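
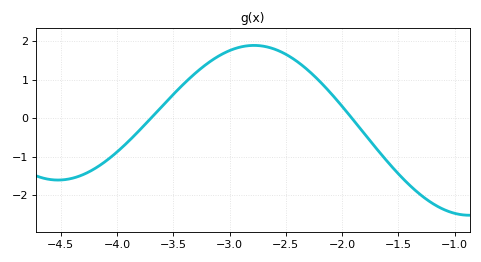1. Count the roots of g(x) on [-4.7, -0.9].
2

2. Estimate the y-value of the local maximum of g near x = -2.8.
1.89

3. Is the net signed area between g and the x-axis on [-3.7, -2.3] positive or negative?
positive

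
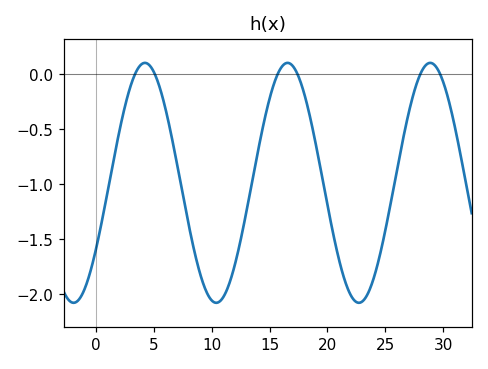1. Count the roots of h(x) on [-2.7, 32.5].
6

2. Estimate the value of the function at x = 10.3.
-2.1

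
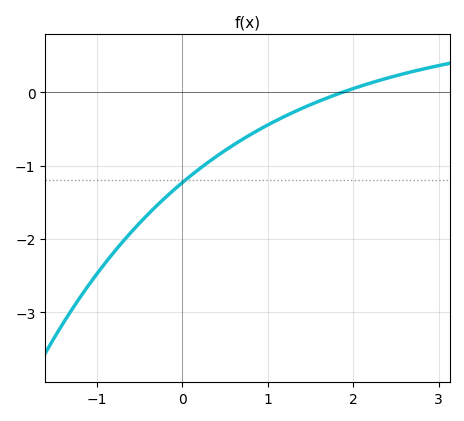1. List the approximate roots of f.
1.87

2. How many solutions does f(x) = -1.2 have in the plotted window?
1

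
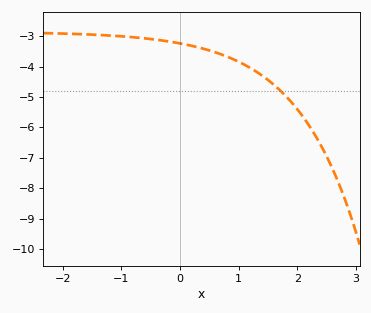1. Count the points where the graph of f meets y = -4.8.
1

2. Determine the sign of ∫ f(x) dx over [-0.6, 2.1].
negative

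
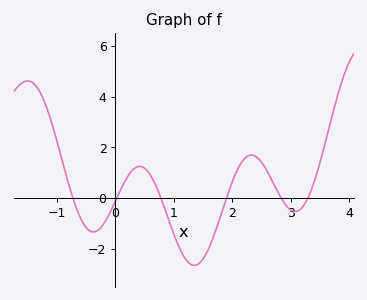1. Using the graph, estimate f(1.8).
-0.8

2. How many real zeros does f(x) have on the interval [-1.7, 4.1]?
6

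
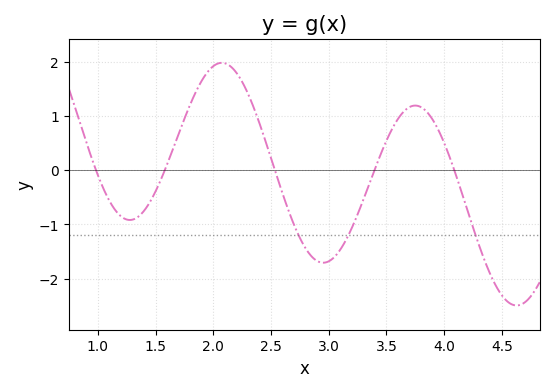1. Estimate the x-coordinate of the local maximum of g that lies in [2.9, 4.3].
3.75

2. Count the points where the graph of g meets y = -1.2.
3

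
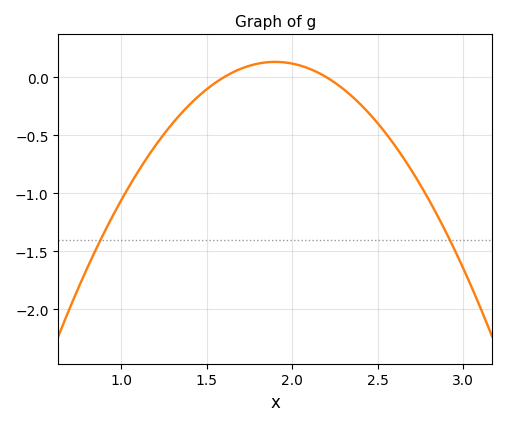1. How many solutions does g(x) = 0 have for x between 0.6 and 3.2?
2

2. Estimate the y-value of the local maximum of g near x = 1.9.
0.15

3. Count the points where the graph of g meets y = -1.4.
2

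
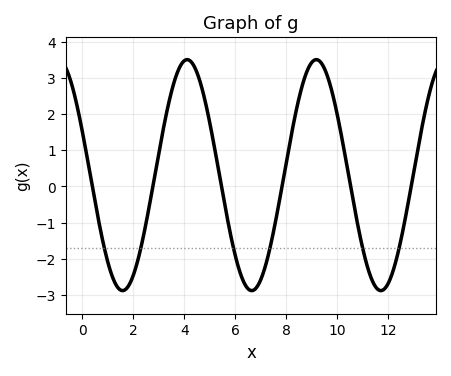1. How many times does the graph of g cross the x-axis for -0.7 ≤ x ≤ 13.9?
6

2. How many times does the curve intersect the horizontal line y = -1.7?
6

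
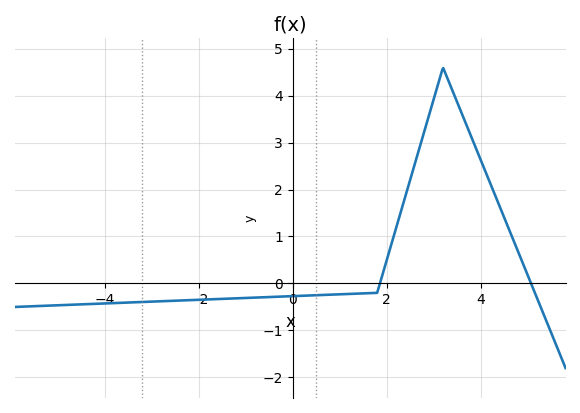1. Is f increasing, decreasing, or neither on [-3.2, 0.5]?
increasing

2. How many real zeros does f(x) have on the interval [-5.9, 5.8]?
2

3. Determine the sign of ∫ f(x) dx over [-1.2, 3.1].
positive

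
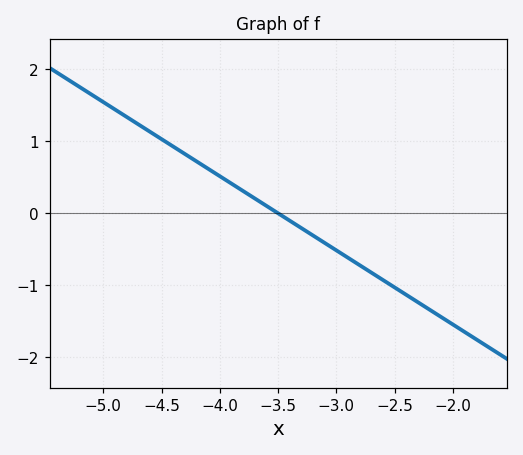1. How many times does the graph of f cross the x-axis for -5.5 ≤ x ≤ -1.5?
1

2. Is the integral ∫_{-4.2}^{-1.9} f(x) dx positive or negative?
negative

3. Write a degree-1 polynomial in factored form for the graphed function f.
y = -1.03(x + 3.5)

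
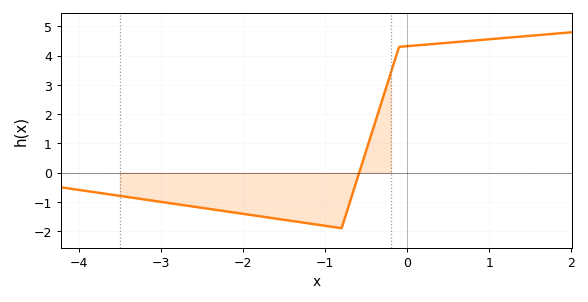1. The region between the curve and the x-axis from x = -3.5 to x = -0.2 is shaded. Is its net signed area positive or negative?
negative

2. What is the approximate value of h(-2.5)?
-1.2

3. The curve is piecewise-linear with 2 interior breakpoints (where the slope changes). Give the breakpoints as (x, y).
(-0.8, -1.9); (-0.1, 4.3)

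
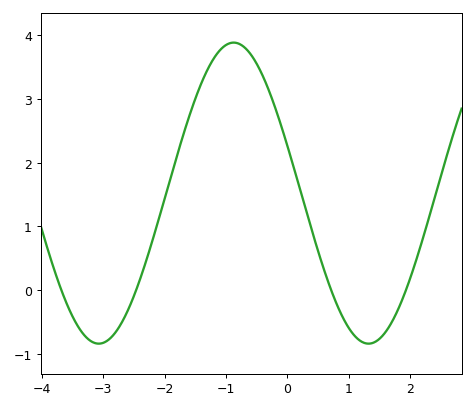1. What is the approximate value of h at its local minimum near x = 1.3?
-0.8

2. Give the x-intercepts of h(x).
-3.7, -2.5, 0.7, 1.9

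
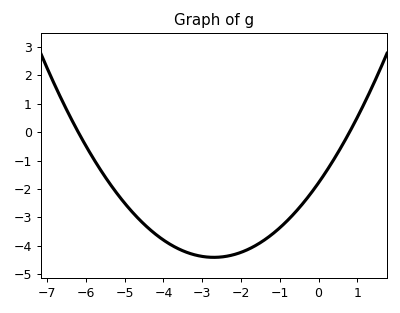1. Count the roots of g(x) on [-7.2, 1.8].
2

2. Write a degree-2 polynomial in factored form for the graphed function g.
y = 0.36(x + 6.2)(x - 0.8)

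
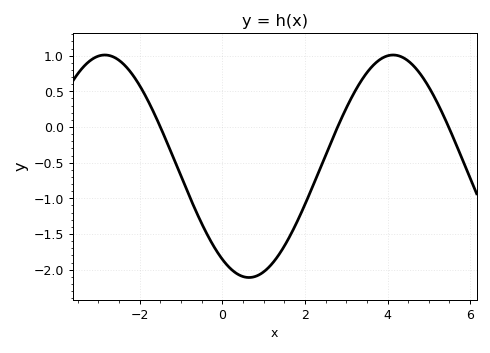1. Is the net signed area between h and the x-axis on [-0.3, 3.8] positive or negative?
negative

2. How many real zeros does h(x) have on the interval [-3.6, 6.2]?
3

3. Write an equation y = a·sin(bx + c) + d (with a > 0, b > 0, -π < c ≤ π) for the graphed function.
y = 1.56sin(0.9x - 2.2) - 0.55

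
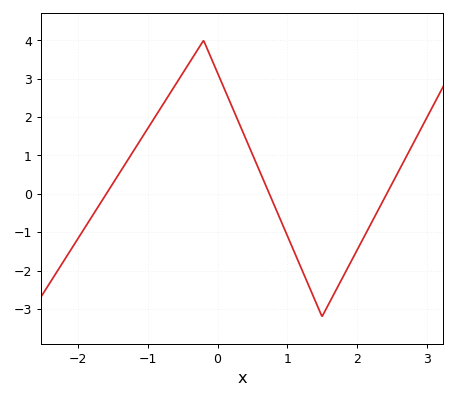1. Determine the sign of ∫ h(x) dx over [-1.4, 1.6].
positive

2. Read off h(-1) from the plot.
1.71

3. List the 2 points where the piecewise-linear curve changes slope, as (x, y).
(-0.2, 4); (1.5, -3.2)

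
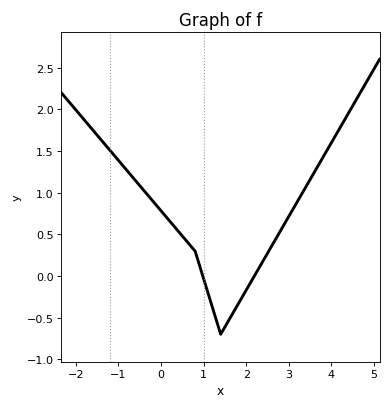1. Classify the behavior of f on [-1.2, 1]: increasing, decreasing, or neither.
decreasing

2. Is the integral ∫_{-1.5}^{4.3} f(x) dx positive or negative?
positive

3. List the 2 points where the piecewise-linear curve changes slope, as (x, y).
(0.8, 0.3); (1.4, -0.7)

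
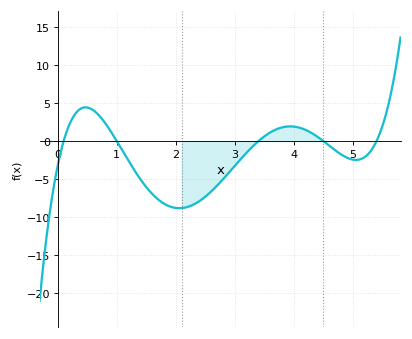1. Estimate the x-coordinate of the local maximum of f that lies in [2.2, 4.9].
3.94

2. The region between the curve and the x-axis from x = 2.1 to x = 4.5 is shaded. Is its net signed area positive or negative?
negative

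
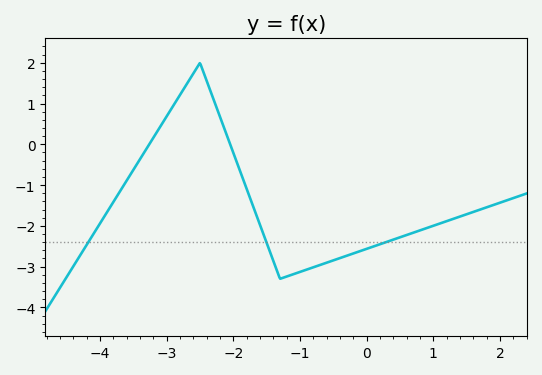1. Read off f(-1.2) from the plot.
-3.2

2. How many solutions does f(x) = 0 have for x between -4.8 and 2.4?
2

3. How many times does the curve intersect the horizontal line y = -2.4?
3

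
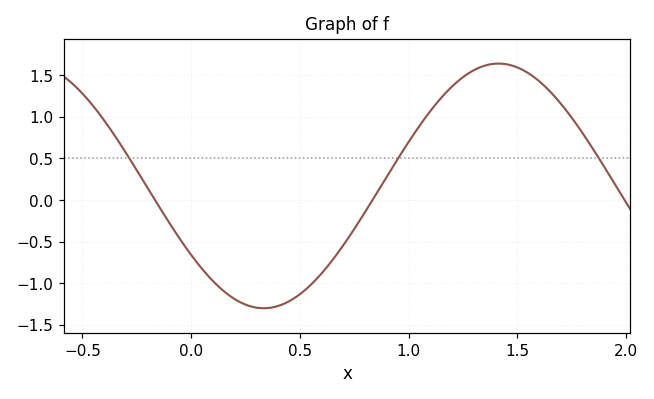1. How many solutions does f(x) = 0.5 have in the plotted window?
3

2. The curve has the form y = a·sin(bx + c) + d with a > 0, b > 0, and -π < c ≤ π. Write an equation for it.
y = 1.47sin(2.91x - 2.54) + 0.17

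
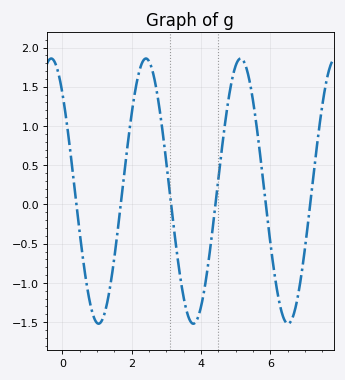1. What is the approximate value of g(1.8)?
0.452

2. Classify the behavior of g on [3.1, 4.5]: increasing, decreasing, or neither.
neither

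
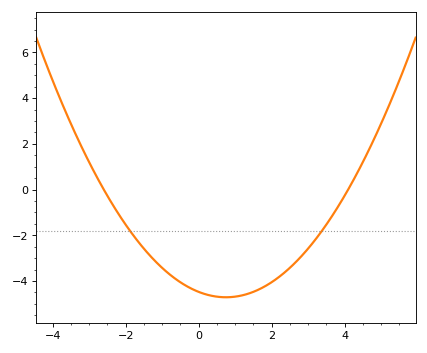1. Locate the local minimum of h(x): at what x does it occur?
0.8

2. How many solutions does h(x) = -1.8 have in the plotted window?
2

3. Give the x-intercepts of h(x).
-2.6, 4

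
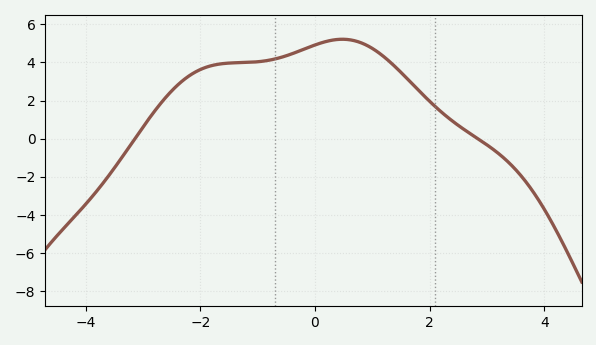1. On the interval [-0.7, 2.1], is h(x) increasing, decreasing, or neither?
neither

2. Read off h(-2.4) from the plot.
2.8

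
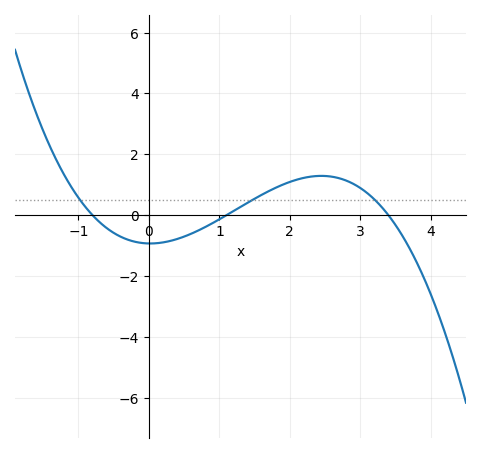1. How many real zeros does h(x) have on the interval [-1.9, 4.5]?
3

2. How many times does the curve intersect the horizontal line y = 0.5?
3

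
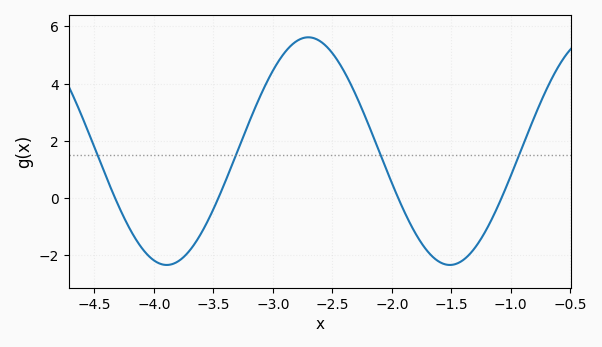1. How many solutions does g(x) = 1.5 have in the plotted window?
4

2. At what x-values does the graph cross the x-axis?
-4.33, -3.46, -1.95, -1.08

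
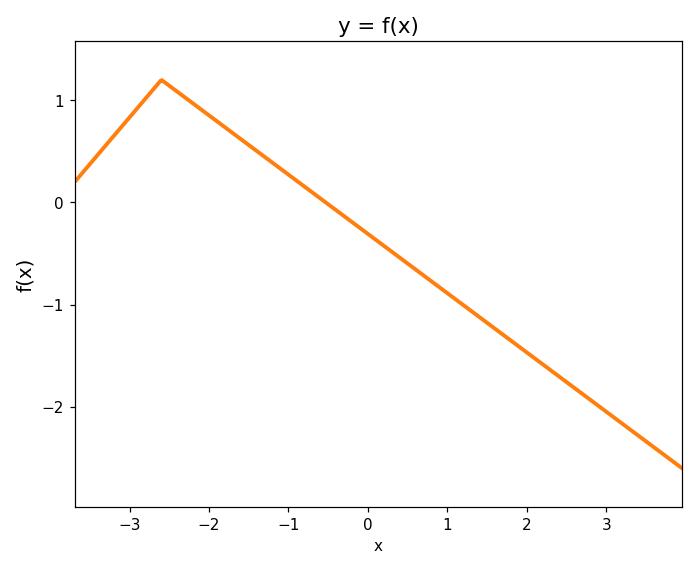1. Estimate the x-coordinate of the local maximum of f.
-2.6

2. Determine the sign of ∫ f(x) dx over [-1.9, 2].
negative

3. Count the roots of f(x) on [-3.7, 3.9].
1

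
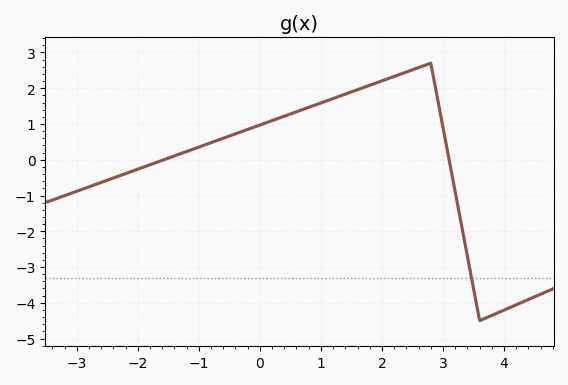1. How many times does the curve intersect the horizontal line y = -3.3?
1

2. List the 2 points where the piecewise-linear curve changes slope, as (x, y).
(2.8, 2.7); (3.6, -4.5)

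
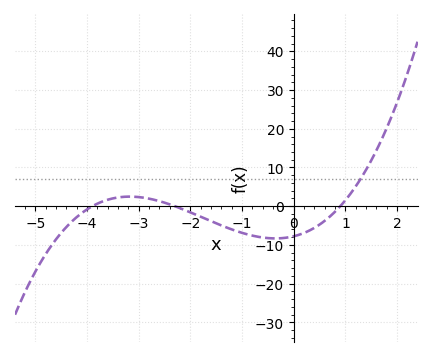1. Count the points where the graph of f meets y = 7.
1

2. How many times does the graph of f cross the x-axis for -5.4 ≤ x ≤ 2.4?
3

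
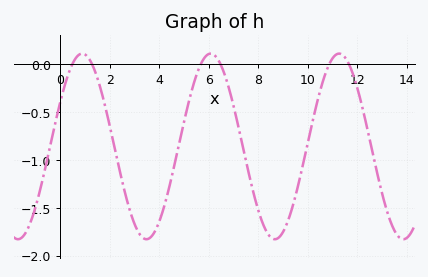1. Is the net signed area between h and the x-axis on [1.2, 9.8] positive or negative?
negative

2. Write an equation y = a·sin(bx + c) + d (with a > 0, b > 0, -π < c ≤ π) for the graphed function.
y = 0.97sin(1.2x + 0.5) - 0.86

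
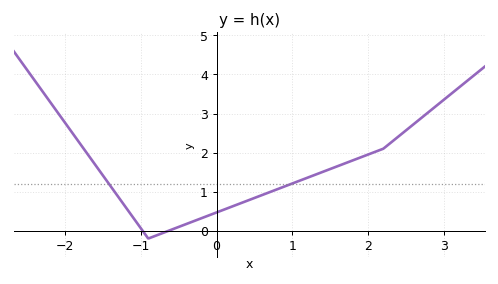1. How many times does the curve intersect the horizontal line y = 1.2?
2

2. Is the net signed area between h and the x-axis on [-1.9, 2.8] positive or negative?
positive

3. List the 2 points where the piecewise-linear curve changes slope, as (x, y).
(-0.9, -0.2); (2.2, 2.1)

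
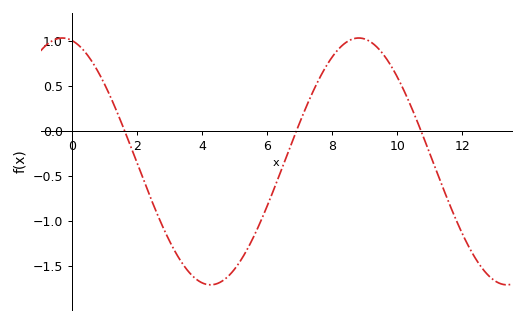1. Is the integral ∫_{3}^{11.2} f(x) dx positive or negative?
negative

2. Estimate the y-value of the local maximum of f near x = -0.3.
1.05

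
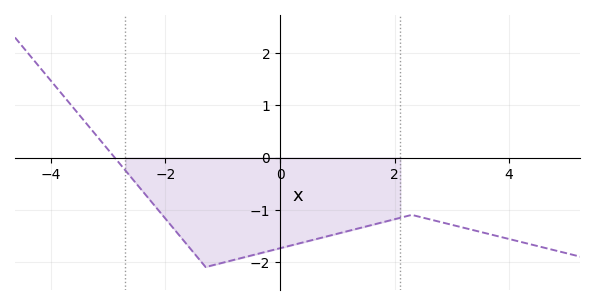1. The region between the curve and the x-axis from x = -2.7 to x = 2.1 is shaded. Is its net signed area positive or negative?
negative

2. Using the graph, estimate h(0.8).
-1.5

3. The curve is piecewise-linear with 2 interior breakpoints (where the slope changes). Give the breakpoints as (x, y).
(-1.3, -2.1); (2.3, -1.1)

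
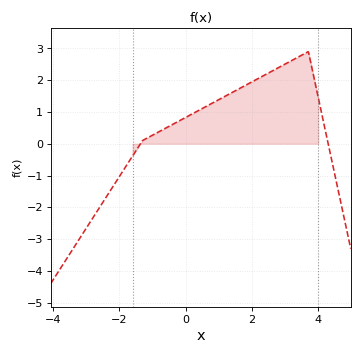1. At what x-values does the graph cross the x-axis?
-1.36, 4.3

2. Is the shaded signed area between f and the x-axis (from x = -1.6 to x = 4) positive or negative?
positive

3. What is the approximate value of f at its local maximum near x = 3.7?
2.9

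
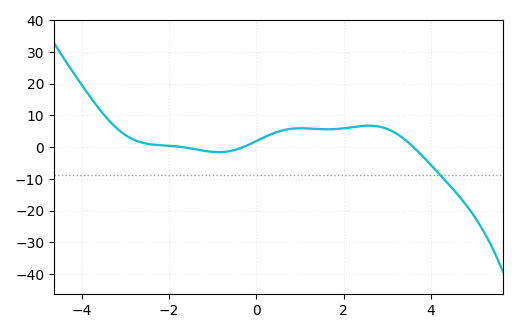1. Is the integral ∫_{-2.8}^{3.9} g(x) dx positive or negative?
positive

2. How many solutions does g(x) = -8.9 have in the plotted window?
1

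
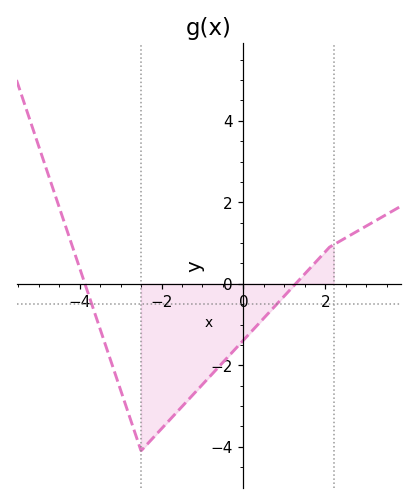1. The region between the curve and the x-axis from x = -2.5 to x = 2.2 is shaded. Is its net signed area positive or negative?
negative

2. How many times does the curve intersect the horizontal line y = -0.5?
2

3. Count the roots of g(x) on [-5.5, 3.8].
2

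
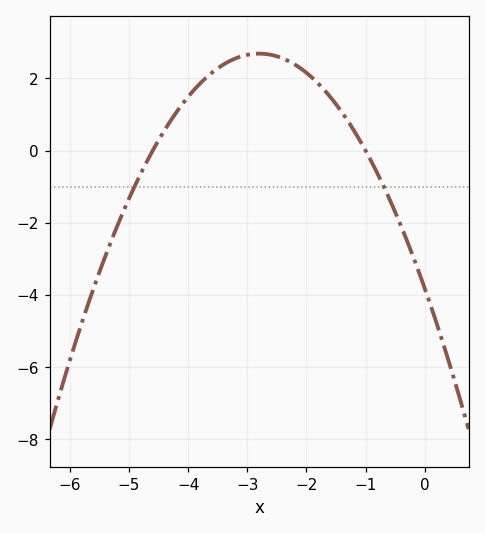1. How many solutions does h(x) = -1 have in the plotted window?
2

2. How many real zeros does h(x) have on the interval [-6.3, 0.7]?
2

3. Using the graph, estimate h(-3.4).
2.4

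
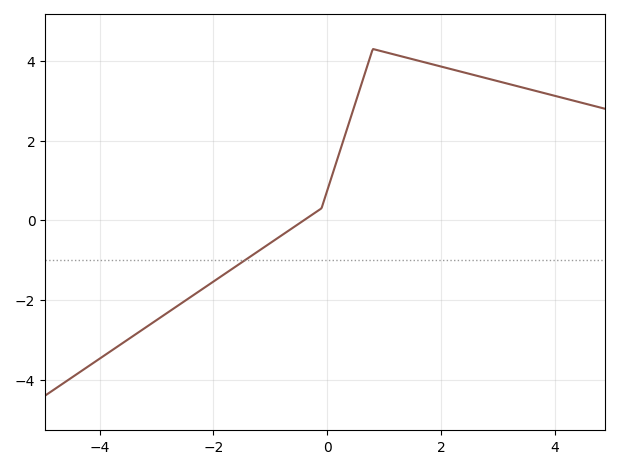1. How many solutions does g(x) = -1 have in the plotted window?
1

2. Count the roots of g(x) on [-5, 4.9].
1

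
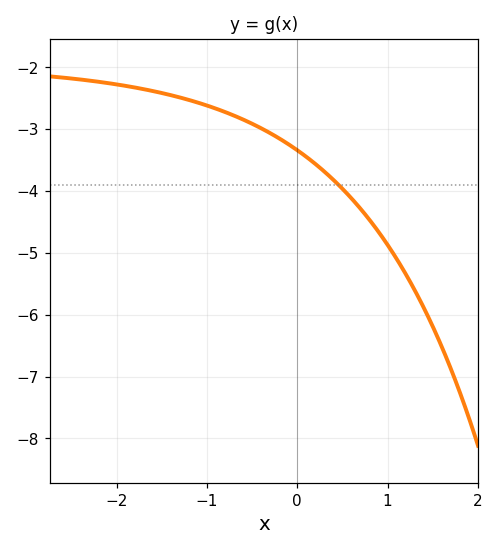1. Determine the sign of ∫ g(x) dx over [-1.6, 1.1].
negative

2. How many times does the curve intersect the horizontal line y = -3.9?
1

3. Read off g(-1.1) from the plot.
-2.6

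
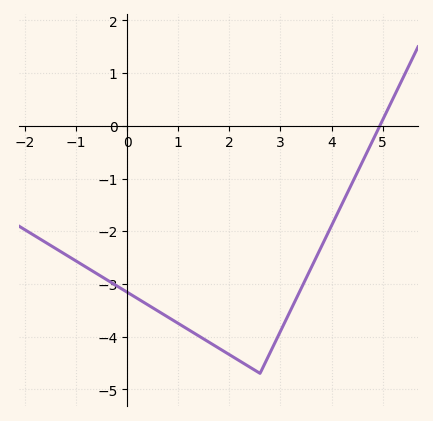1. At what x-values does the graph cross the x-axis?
5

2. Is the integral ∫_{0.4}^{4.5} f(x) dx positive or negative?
negative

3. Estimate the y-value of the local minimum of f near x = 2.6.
-4.7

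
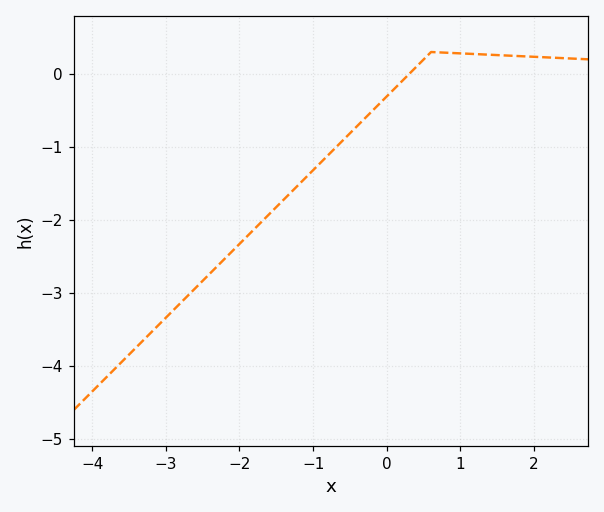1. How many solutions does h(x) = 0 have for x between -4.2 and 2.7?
1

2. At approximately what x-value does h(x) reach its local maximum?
0.6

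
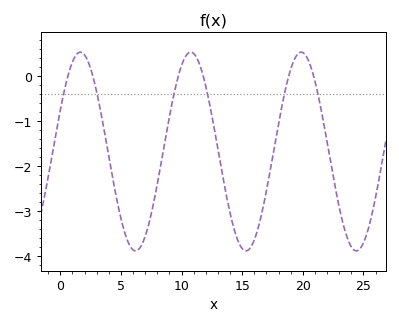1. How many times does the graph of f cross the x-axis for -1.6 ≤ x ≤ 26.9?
6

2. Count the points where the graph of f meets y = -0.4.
6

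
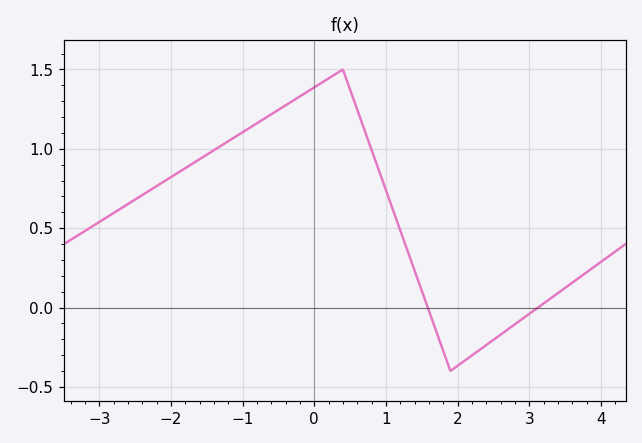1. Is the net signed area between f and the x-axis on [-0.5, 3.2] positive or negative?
positive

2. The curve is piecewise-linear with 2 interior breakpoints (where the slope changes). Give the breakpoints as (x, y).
(0.4, 1.5); (1.9, -0.4)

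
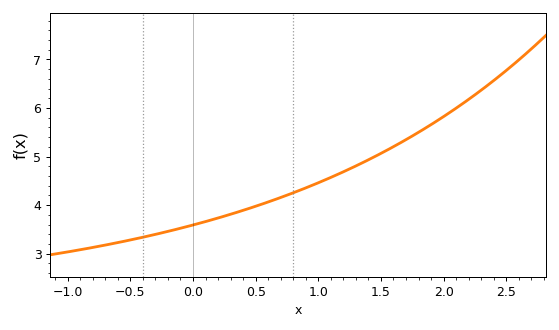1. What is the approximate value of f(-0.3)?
3.4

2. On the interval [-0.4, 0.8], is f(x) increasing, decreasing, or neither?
increasing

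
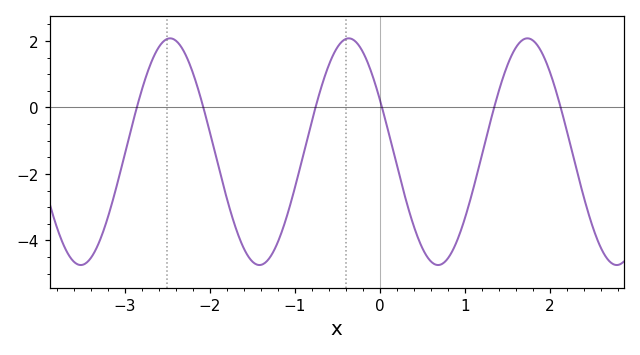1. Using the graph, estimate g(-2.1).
0.2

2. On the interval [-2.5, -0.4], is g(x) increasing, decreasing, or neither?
neither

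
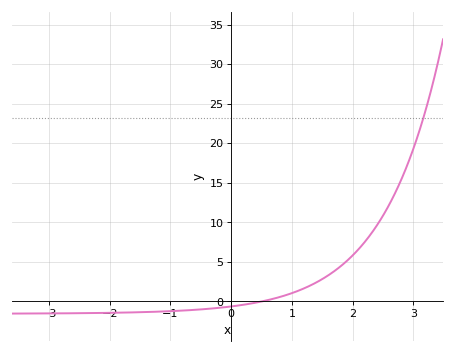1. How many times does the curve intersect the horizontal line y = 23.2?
1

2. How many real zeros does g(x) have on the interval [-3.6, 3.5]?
1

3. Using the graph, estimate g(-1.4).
-1.34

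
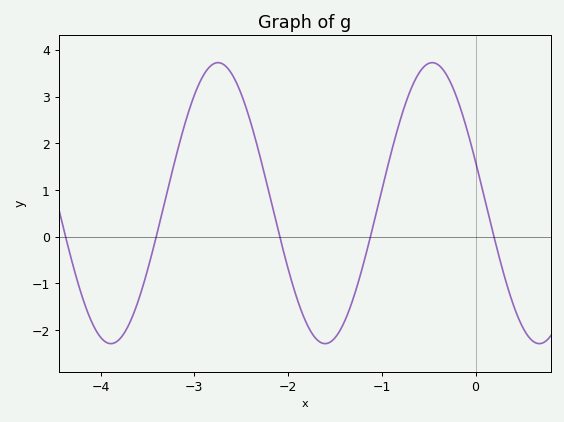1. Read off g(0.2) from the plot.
0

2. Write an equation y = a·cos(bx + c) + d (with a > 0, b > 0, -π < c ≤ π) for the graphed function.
y = 3.01cos(2.8x + 1.3) + 0.72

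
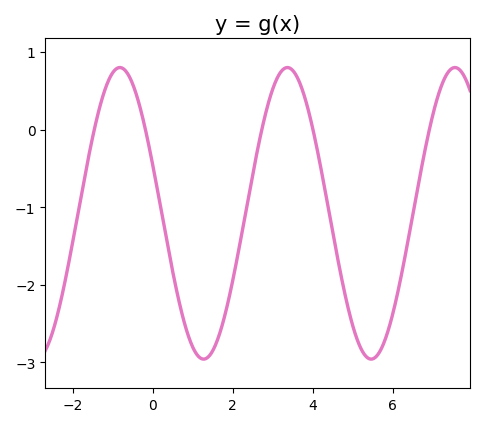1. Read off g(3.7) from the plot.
0.573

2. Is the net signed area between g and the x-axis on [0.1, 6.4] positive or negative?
negative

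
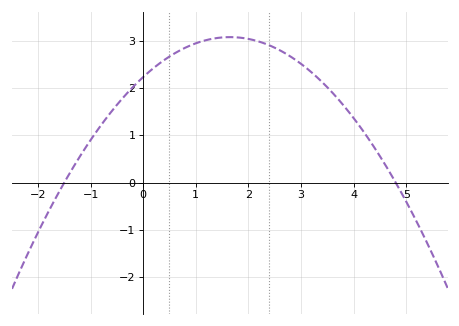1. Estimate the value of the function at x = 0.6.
2.7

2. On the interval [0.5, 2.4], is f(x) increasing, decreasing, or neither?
neither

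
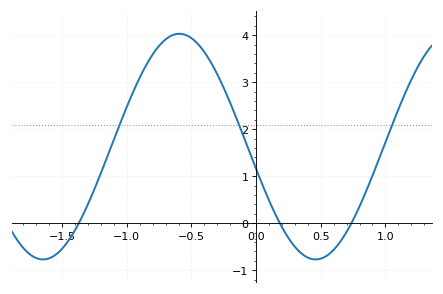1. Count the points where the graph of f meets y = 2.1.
3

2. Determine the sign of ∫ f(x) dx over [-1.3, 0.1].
positive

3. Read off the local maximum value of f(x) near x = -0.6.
4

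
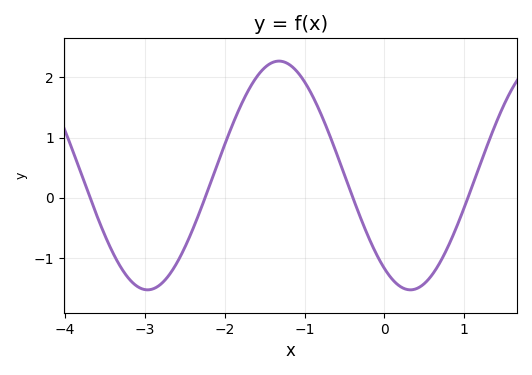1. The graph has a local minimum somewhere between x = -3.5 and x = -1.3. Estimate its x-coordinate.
-2.97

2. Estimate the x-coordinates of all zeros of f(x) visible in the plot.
-3.68, -2.24, -0.394, 1.05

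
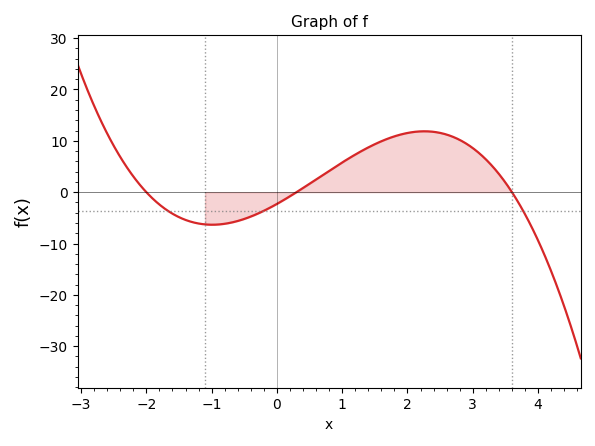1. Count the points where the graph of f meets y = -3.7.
3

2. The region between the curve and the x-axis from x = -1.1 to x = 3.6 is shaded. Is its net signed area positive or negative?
positive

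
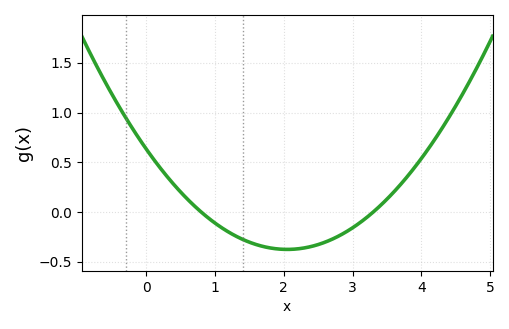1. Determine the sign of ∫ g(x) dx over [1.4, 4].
negative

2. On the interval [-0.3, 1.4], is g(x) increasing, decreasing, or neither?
decreasing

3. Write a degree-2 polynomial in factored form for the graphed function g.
y = 0.24(x - 0.8)(x - 3.3)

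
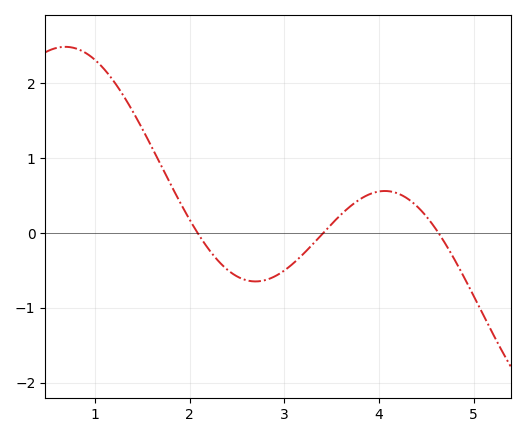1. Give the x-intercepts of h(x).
2.08, 3.41, 4.63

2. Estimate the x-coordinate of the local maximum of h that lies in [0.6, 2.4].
0.683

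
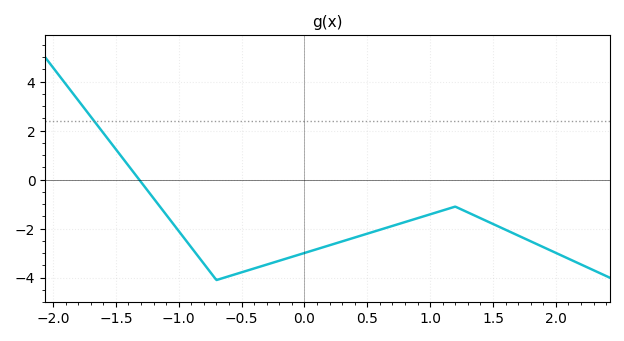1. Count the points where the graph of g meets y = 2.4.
1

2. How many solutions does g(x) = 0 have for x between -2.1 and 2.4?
1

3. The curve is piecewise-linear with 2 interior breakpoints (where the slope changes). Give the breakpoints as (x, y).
(-0.7, -4.1); (1.2, -1.1)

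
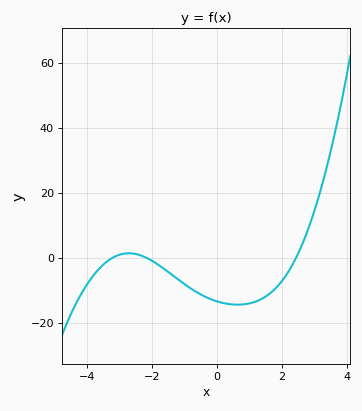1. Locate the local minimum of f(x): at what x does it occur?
0.637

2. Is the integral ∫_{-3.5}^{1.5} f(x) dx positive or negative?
negative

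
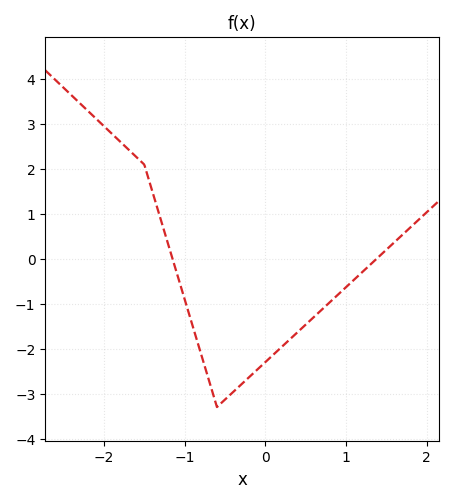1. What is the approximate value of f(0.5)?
-1.47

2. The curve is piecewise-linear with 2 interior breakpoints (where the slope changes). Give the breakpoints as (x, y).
(-1.5, 2.1); (-0.6, -3.3)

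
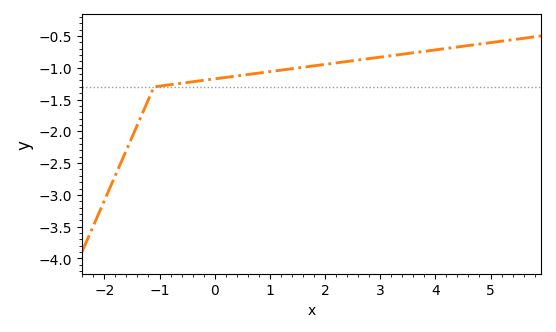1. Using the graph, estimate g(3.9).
-0.73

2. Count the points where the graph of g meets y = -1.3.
1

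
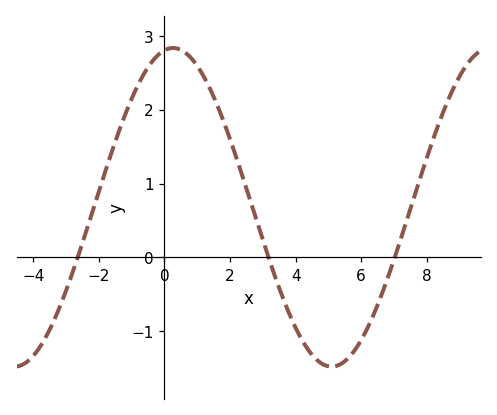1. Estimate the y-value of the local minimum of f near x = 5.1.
-1.5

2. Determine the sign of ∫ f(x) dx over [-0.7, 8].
positive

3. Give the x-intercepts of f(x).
-2.6, 3.2, 7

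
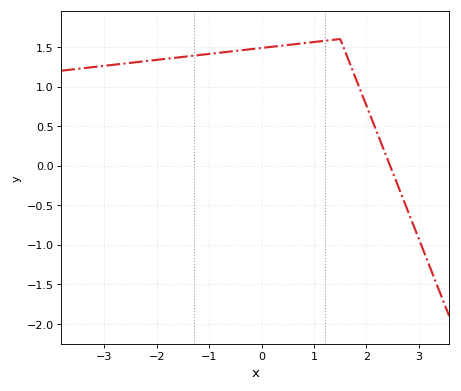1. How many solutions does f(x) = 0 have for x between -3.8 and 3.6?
1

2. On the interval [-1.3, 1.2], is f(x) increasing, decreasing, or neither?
increasing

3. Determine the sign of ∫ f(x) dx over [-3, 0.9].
positive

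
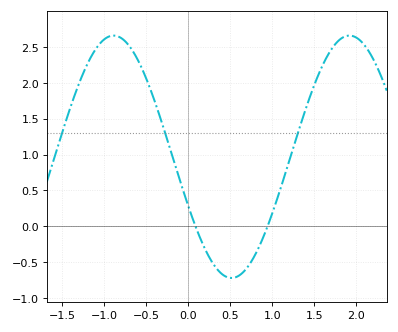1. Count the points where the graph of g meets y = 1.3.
3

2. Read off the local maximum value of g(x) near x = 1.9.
2.65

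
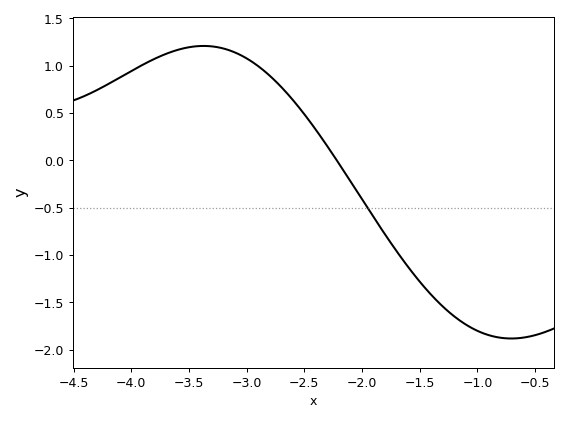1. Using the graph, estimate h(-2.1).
-0.222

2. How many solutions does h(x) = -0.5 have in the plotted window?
1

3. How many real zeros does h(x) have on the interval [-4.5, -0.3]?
1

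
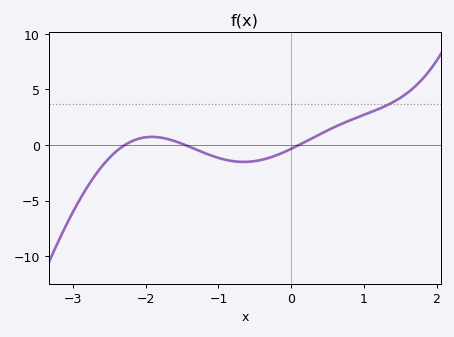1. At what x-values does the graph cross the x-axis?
-2.3, -1.5, 0.1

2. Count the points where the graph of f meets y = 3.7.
1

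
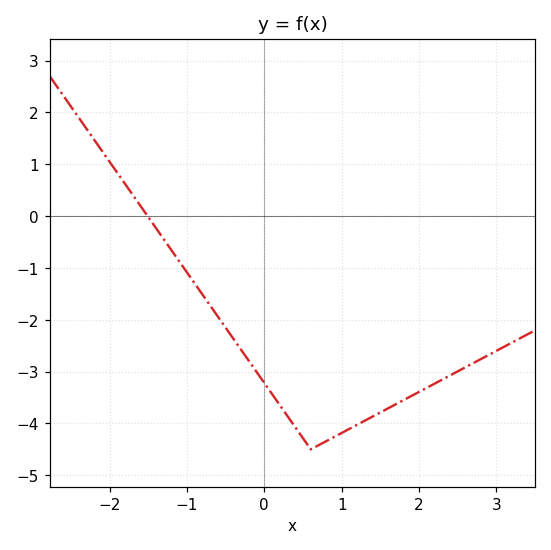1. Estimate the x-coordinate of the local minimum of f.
0.6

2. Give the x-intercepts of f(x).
-1.51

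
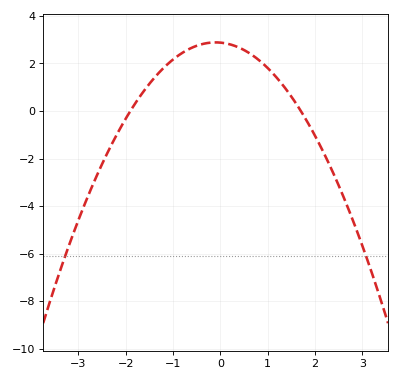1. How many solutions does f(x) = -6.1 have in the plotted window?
2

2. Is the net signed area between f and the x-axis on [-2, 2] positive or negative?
positive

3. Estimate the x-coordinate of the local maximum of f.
-0.1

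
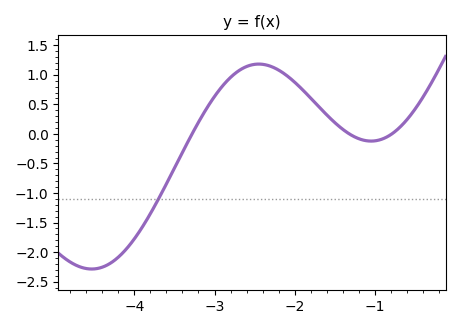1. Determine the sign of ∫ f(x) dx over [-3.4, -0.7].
positive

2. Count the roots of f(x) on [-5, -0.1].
3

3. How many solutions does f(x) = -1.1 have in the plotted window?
1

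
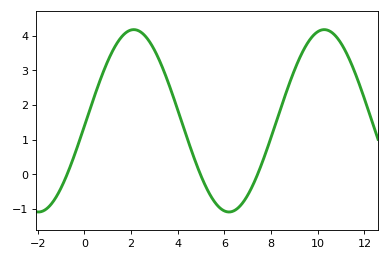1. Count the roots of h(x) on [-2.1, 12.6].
3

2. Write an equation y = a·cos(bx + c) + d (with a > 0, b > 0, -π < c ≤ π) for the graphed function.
y = 2.63cos(0.77x - 1.6) + 1.54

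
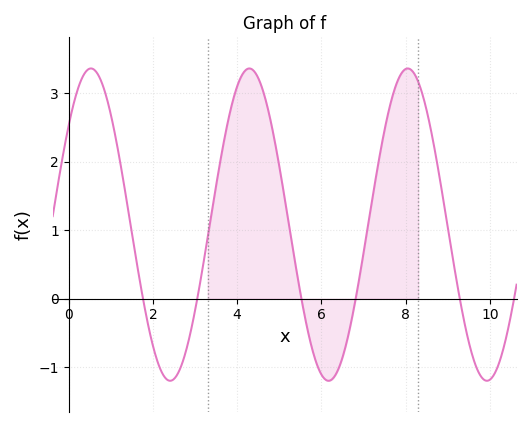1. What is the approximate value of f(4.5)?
3.22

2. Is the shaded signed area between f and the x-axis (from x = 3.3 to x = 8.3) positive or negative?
positive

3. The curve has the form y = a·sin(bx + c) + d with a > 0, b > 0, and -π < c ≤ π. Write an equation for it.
y = 2.28sin(1.67x + 0.692) + 1.08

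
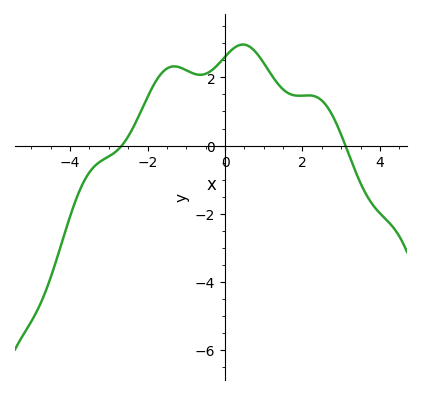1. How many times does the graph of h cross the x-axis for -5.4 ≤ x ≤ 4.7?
2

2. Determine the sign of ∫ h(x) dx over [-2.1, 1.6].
positive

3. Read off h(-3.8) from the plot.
-1.45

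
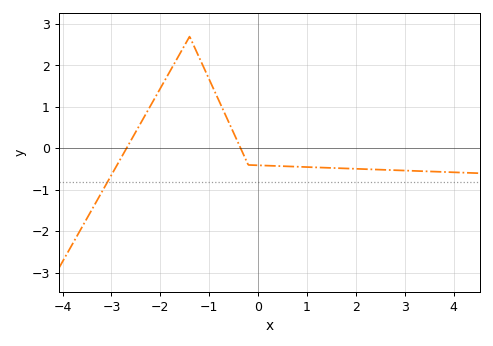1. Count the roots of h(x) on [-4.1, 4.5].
2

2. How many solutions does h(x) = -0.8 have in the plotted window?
1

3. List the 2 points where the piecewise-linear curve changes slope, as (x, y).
(-1.4, 2.7); (-0.2, -0.4)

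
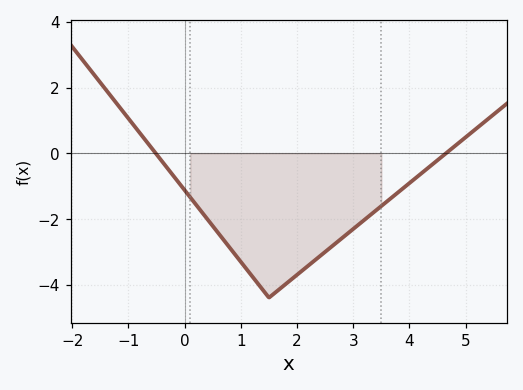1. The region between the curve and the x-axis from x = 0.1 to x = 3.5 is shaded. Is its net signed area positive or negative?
negative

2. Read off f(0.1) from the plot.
-1.4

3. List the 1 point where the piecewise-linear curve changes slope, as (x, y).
(1.5, -4.4)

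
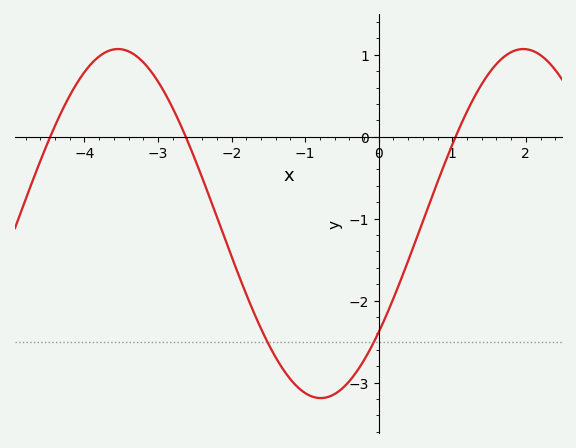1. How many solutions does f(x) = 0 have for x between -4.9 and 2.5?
3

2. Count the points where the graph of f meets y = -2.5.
2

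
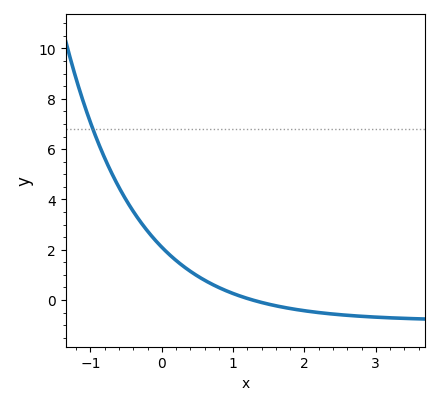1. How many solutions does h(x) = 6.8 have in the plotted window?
1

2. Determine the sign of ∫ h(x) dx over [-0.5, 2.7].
positive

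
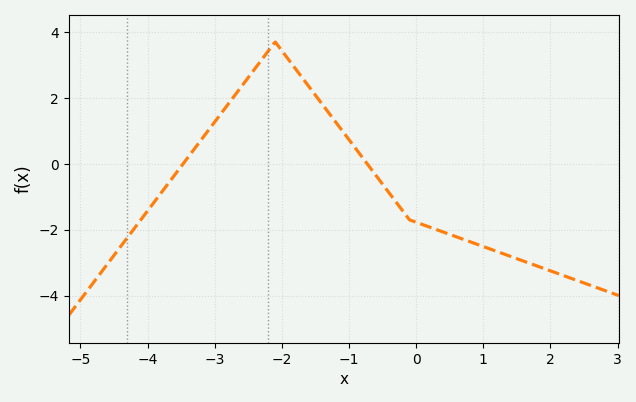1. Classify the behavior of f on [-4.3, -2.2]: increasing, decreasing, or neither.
increasing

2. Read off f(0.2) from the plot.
-1.92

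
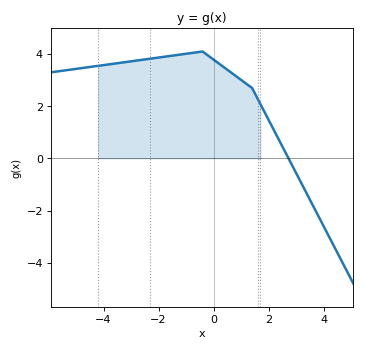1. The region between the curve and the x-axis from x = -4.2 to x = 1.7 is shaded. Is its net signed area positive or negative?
positive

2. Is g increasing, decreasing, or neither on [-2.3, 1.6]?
neither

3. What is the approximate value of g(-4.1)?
3.6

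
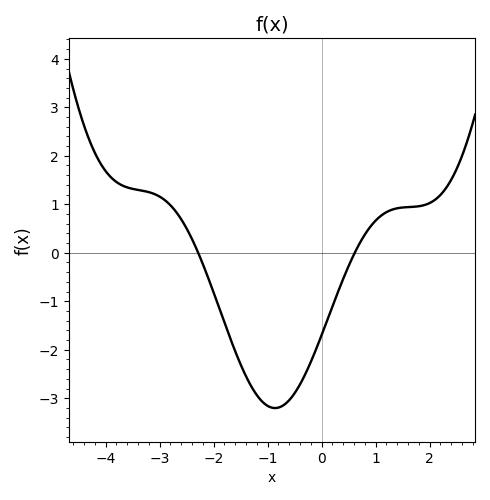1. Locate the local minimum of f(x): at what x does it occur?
-0.863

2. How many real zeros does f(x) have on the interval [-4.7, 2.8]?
2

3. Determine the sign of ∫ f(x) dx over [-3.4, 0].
negative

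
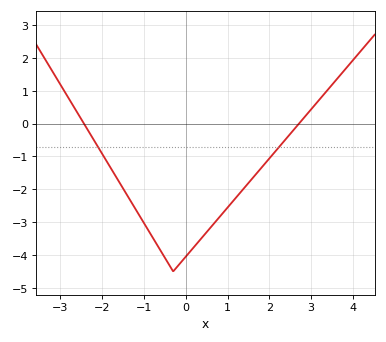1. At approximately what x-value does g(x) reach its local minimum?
-0.301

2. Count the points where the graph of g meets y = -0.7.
2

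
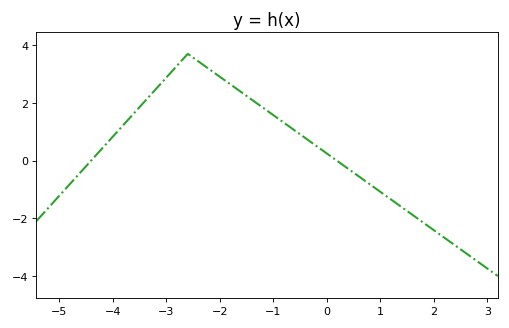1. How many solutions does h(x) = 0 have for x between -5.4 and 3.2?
2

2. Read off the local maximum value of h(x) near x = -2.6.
3.6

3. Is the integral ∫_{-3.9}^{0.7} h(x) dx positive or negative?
positive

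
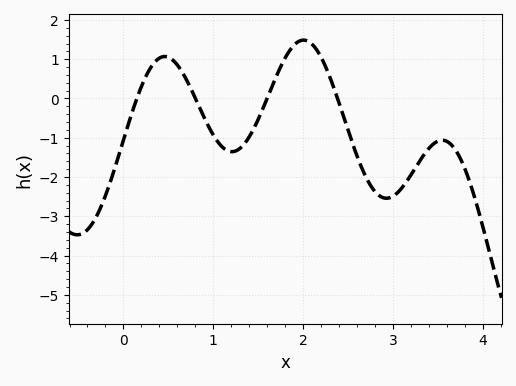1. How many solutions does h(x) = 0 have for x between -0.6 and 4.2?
4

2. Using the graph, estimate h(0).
-1.1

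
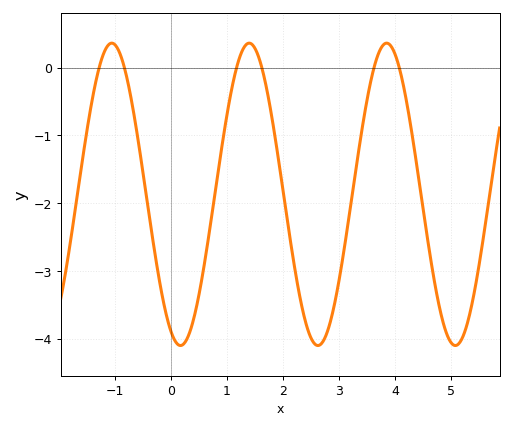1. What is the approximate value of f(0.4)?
-3.73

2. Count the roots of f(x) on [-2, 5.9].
6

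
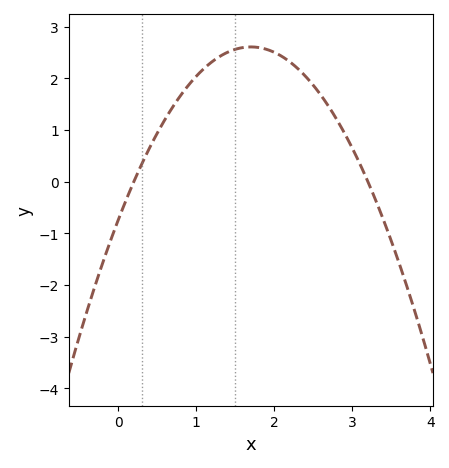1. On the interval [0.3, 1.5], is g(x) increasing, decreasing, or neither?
increasing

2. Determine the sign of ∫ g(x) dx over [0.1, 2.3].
positive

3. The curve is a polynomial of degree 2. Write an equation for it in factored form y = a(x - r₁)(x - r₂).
y = -1.16(x - 0.2)(x - 3.2)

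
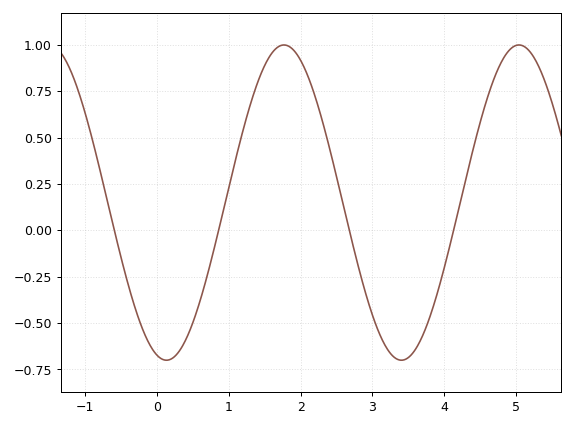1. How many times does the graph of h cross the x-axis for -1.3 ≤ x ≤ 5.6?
4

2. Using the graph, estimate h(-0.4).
-0.3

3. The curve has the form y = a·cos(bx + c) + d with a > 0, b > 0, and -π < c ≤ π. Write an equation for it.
y = 0.85cos(1.9x + 2.9) + 0.15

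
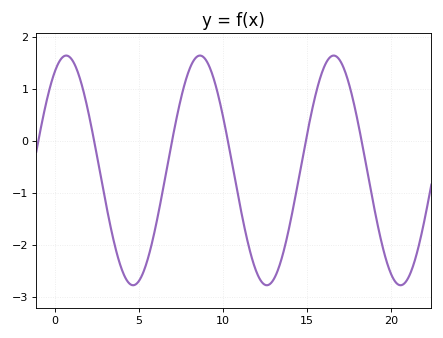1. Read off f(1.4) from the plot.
1.32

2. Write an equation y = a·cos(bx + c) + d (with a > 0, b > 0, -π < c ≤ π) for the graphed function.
y = 2.21cos(0.79x - 0.55) - 0.56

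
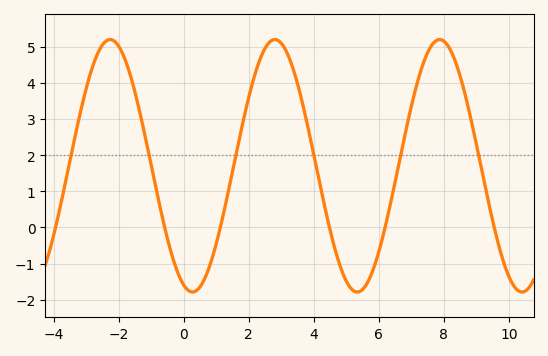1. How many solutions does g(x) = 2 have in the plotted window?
6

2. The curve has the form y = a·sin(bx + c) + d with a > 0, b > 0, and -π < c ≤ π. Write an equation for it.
y = 3.5sin(1.24x - 1.91) + 1.71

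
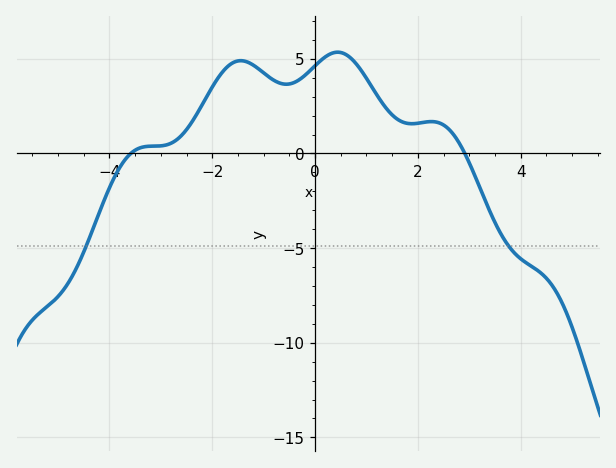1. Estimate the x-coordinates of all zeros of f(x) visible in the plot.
-3.58, 2.91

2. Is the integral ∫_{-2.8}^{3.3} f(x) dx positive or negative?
positive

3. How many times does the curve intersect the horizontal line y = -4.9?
2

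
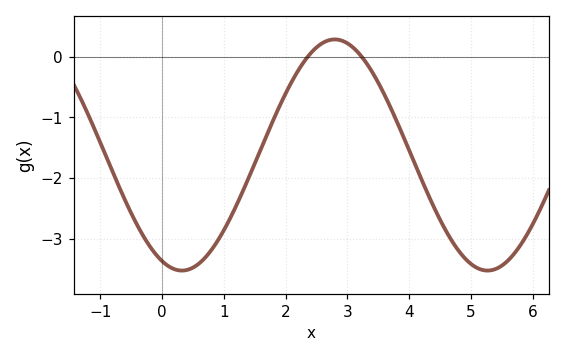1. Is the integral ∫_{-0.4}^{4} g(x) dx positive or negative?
negative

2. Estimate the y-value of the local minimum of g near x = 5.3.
-3.5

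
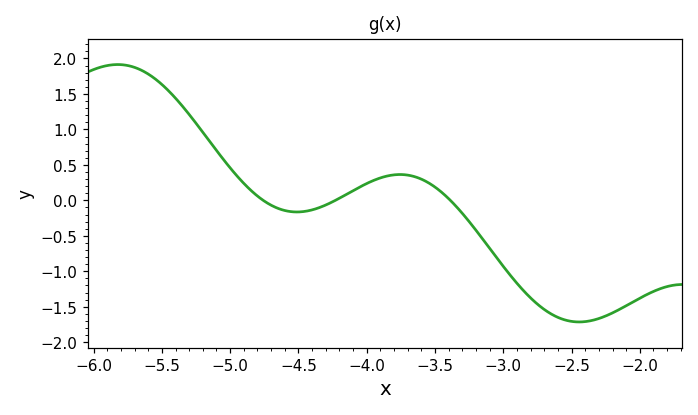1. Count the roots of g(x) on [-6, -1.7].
3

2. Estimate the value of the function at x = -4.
0.237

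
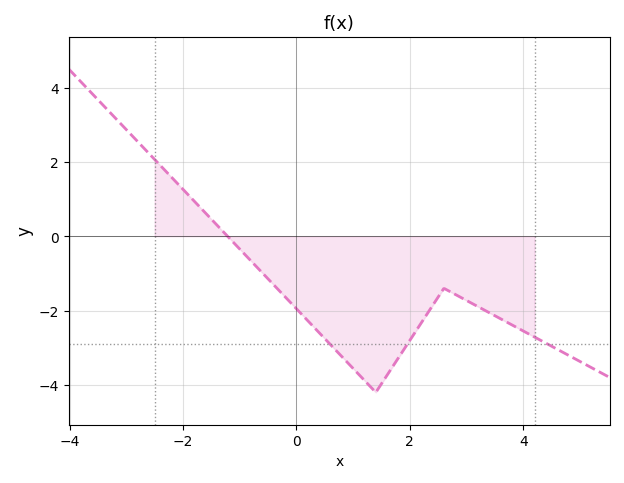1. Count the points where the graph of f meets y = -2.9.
3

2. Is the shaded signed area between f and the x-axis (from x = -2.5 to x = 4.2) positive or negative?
negative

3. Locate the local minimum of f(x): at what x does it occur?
1.4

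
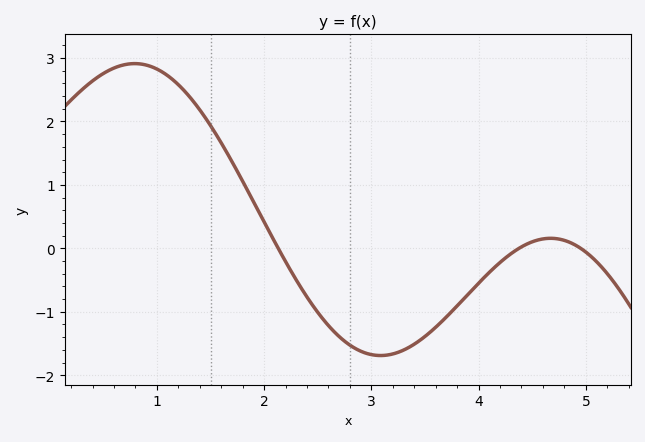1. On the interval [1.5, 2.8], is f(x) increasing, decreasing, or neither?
decreasing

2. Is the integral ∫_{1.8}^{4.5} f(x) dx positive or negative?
negative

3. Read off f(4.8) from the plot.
0.1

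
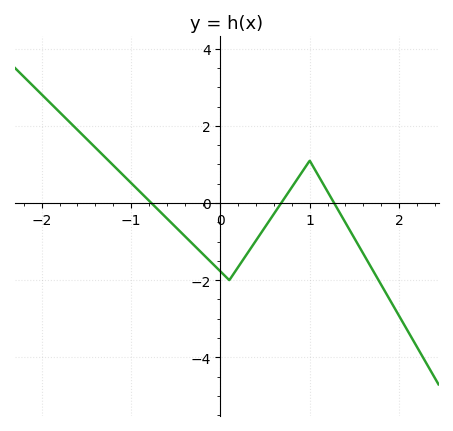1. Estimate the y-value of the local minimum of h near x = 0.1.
-2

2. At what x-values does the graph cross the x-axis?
-0.8, 0.7, 1.3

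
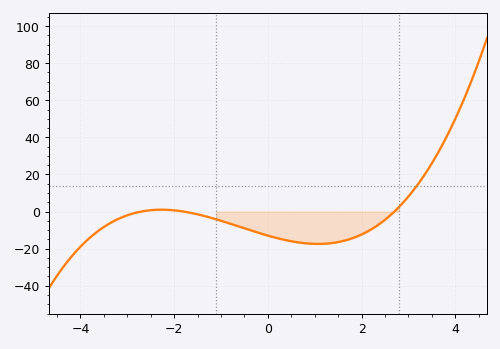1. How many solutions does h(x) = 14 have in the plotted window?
1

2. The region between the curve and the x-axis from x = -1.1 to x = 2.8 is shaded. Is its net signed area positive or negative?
negative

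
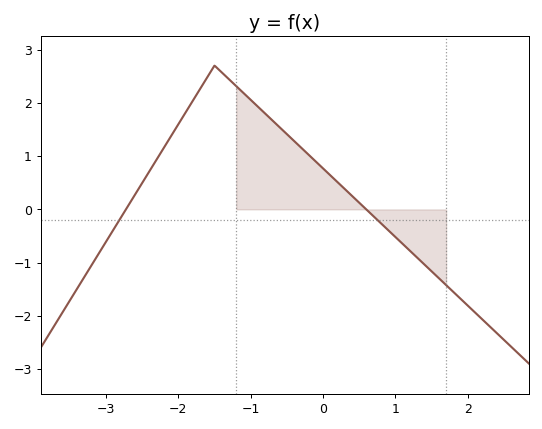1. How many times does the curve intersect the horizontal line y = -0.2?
2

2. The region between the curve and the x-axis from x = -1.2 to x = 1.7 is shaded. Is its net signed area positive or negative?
positive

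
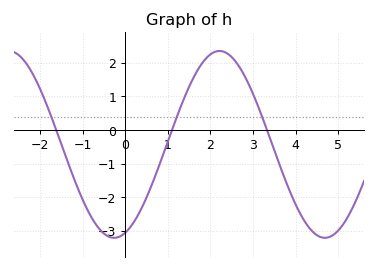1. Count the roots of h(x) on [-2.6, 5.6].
3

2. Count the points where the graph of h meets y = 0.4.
3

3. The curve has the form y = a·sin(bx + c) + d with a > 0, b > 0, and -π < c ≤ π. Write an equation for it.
y = 2.78sin(1.27x - 1.24) - 0.43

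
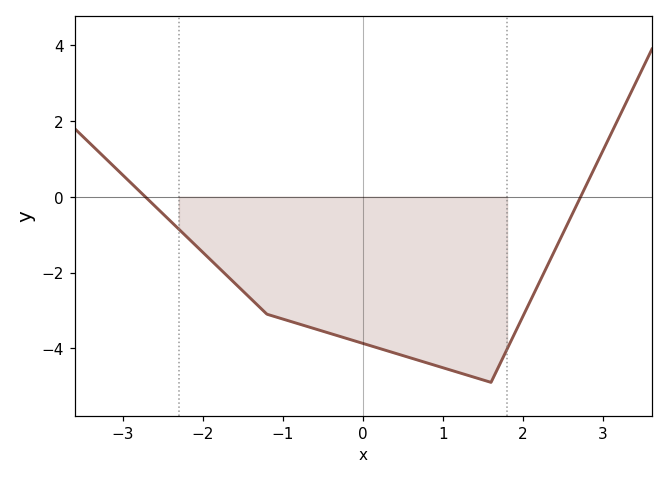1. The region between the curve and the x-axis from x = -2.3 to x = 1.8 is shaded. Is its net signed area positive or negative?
negative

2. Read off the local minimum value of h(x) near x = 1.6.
-4.8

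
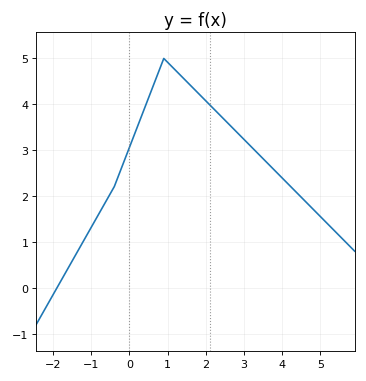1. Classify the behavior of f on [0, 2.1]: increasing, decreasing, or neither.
neither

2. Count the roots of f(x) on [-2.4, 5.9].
1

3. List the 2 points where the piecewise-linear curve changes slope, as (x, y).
(-0.4, 2.2); (0.9, 5)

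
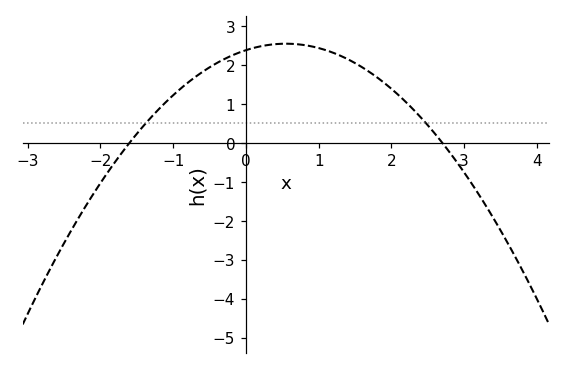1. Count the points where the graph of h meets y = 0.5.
2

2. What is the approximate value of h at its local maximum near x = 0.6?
2.54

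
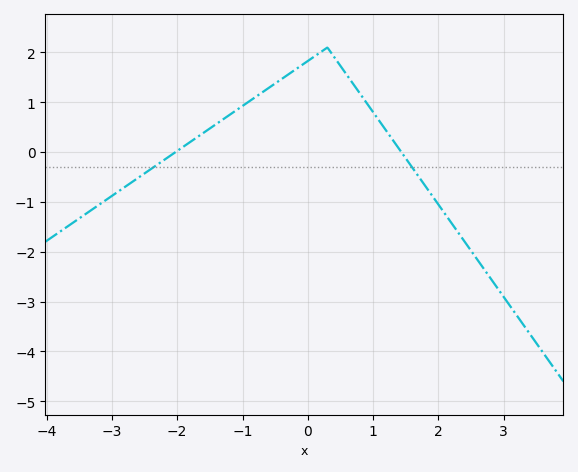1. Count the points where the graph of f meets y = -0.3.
2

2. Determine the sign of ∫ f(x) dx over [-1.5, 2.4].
positive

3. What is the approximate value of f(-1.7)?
0.3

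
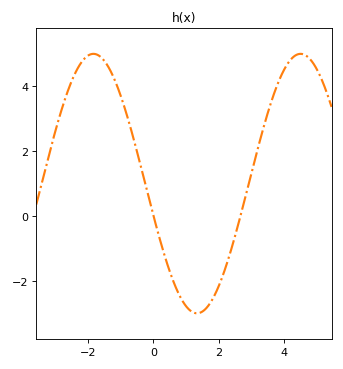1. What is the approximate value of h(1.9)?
-2.38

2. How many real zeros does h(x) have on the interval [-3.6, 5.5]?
2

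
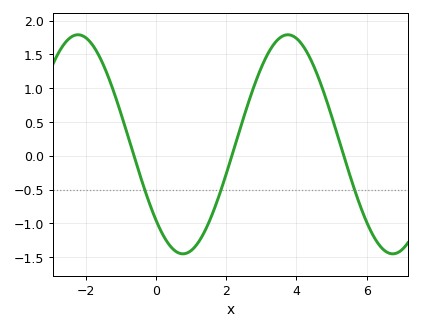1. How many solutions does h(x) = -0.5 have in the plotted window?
3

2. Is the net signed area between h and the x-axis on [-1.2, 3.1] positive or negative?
negative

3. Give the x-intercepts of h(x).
-0.6, 2.2, 5.4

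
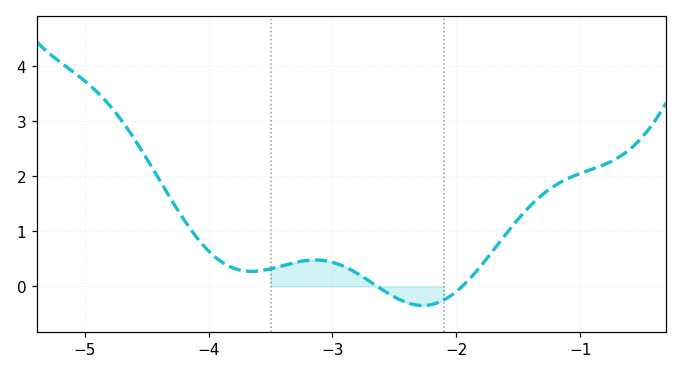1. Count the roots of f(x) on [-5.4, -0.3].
2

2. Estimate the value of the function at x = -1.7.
0.7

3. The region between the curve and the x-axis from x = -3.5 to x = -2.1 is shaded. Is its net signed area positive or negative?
positive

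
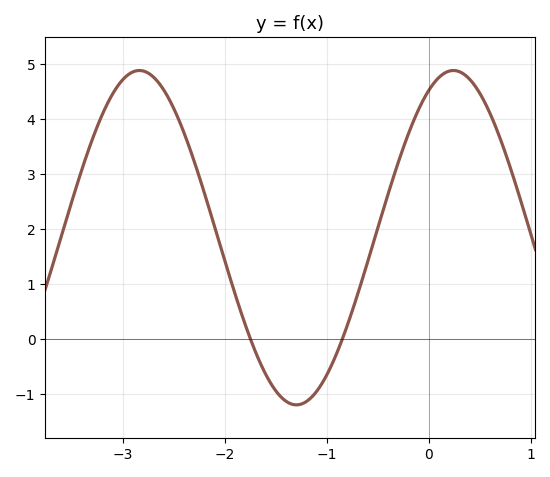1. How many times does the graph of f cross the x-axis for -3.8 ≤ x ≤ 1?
2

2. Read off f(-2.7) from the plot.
4.8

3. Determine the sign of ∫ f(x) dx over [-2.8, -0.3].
positive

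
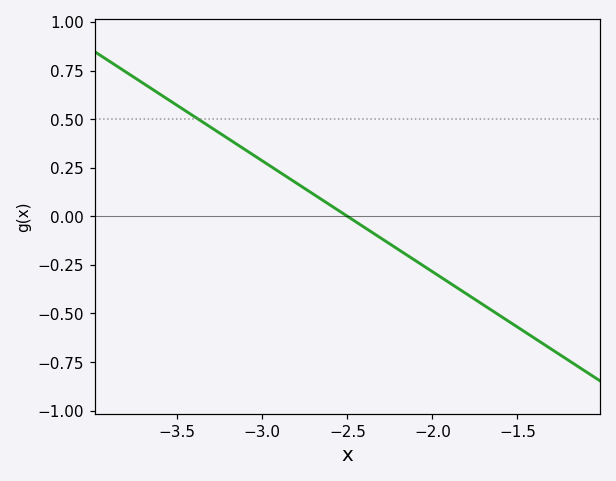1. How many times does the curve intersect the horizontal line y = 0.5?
1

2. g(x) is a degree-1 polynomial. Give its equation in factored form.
y = -0.57(x + 2.5)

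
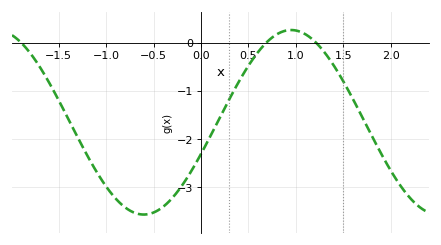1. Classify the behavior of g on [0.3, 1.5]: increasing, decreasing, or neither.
neither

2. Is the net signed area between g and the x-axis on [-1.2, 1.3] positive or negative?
negative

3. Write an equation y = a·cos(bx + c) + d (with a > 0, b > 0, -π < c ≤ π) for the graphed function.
y = 1.92cos(2.02x - 1.92) - 1.65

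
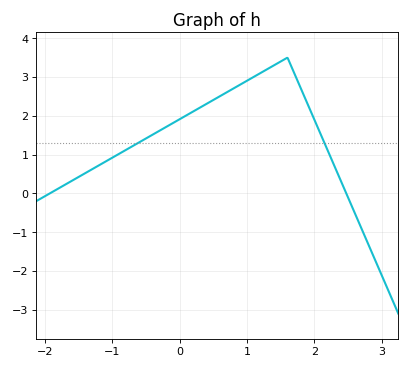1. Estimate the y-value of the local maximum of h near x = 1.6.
3.5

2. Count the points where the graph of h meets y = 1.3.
2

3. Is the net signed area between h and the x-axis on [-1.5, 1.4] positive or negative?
positive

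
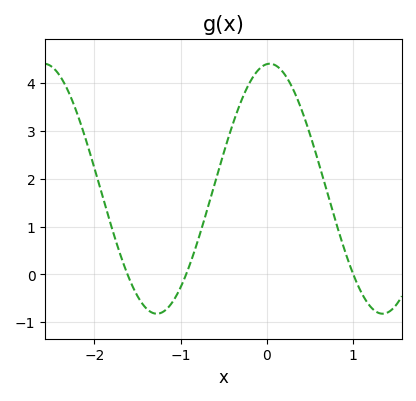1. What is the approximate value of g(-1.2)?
-0.777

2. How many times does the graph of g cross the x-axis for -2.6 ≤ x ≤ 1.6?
3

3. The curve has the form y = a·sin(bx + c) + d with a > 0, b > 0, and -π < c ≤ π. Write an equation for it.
y = 2.61sin(2.4x + 1.49) + 1.79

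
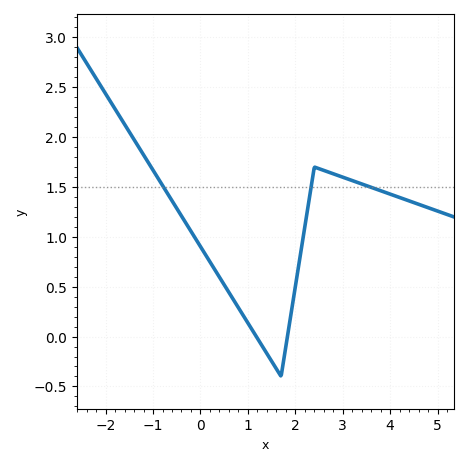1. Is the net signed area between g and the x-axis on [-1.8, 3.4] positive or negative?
positive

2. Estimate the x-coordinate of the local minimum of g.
1.7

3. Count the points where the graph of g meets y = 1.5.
3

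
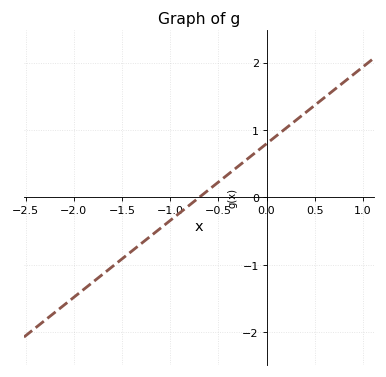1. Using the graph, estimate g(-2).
-1.5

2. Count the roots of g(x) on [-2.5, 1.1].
1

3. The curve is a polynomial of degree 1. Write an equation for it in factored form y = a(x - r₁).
y = 1.14(x + 0.7)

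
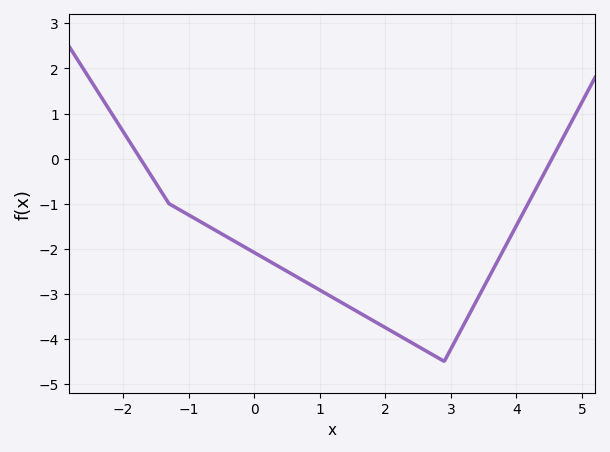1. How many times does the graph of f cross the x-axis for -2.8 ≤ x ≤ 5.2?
2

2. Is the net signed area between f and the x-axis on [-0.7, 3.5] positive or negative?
negative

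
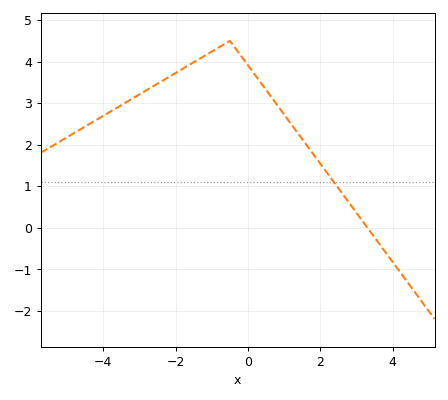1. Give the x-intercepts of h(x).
3.2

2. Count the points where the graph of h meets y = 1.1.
1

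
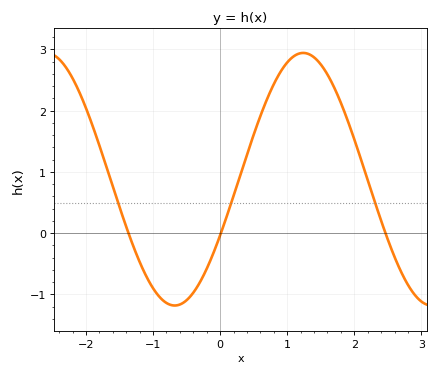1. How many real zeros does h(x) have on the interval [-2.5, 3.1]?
3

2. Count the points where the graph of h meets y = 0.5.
3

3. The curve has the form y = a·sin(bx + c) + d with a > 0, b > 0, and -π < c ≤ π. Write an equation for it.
y = 2.06sin(1.6x - 0.46) + 0.88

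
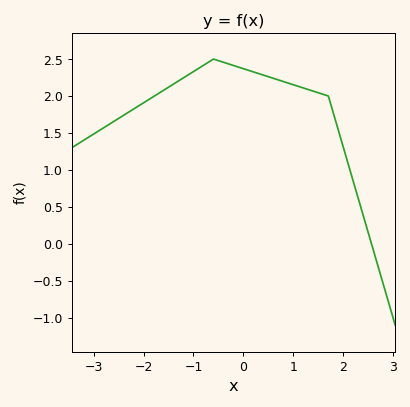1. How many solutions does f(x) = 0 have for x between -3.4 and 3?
1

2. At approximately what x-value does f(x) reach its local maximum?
-0.601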